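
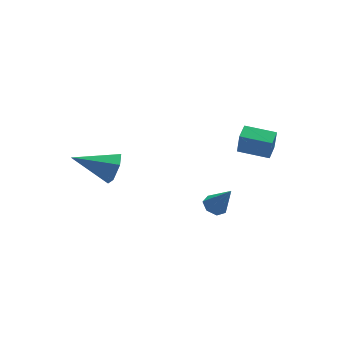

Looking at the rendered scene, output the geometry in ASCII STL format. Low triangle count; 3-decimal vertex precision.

solid 
facet normal 0.811 -0.454 -0.370
outer loop
vertex -1.973 2.152 1.574
vertex -2.391 1.983 0.866
vertex -1.958 2.699 0.937
endloop
endfacet
facet normal 0.275 0.726 0.630
outer loop
vertex -1.973 2.152 1.574
vertex -1.958 2.699 0.937
vertex -4.029 2.897 1.614
endloop
endfacet
facet normal 0.811 -0.454 -0.370
outer loop
vertex -1.958 2.699 0.937
vertex -2.391 1.983 0.866
vertex -2.376 2.53 0.229
endloop
endfacet
facet normal 0.014 0.971 -0.240
outer loop
vertex -1.958 2.699 0.937
vertex -2.376 2.53 0.229
vertex -4.029 2.897 1.614
endloop
endfacet
facet normal 0.811 -0.453 -0.370
outer loop
vertex -2.376 2.53 0.229
vertex -2.391 1.983 0.866
vertex -2.809 1.814 0.157
endloop
endfacet
facet normal -0.535 0.399 -0.745
outer loop
vertex -2.376 2.53 0.229
vertex -2.809 1.814 0.157
vertex -4.029 2.897 1.614
endloop
endfacet
facet normal 0.811 -0.453 -0.370
outer loop
vertex -2.809 1.814 0.157
vertex -2.391 1.983 0.866
vertex -2.824 1.266 0.794
endloop
endfacet
facet normal -0.825 -0.419 -0.380
outer loop
vertex -2.809 1.814 0.157
vertex -2.824 1.266 0.794
vertex -4.029 2.897 1.614
endloop
endfacet
facet normal 0.811 -0.452 -0.371
outer loop
vertex -2.824 1.266 0.794
vertex -2.391 1.983 0.866
vertex -2.405 1.435 1.503
endloop
endfacet
facet normal -0.564 -0.664 0.491
outer loop
vertex -2.824 1.266 0.794
vertex -2.405 1.435 1.503
vertex -4.029 2.897 1.614
endloop
endfacet
facet normal 0.811 -0.452 -0.371
outer loop
vertex -2.405 1.435 1.503
vertex -2.391 1.983 0.866
vertex -1.973 2.152 1.574
endloop
endfacet
facet normal -0.013 -0.091 0.996
outer loop
vertex -2.405 1.435 1.503
vertex -1.973 2.152 1.574
vertex -4.029 2.897 1.614
endloop
endfacet
facet normal -0.265 0.442 -0.857
outer loop
vertex 1.16 -1.528 -1.01
vertex 0.869 -1.105 -0.702
vertex 1.441 -1.109 -0.881
endloop
endfacet
facet normal 0.842 -0.522 -0.138
outer loop
vertex 1.16 -1.528 -1.01
vertex 1.441 -1.109 -0.881
vertex 1.271 -1.775 0.602
endloop
endfacet
facet normal -0.265 0.442 -0.857
outer loop
vertex 1.441 -1.109 -0.881
vertex 0.869 -1.105 -0.702
vertex 1.291 -0.687 -0.617
endloop
endfacet
facet normal 0.956 0.212 0.205
outer loop
vertex 1.441 -1.109 -0.881
vertex 1.291 -0.687 -0.617
vertex 1.271 -1.775 0.602
endloop
endfacet
facet normal -0.266 0.442 -0.857
outer loop
vertex 1.291 -0.687 -0.617
vertex 0.869 -1.105 -0.702
vertex 0.823 -0.579 -0.416
endloop
endfacet
facet normal 0.417 0.675 0.609
outer loop
vertex 1.291 -0.687 -0.617
vertex 0.823 -0.579 -0.416
vertex 1.271 -1.775 0.602
endloop
endfacet
facet normal -0.264 0.443 -0.857
outer loop
vertex 0.823 -0.579 -0.416
vertex 0.869 -1.105 -0.702
vertex 0.389 -0.867 -0.431
endloop
endfacet
facet normal -0.370 0.518 0.771
outer loop
vertex 0.823 -0.579 -0.416
vertex 0.389 -0.867 -0.431
vertex 1.271 -1.775 0.602
endloop
endfacet
facet normal -0.265 0.441 -0.857
outer loop
vertex 0.389 -0.867 -0.431
vertex 0.869 -1.105 -0.702
vertex 0.317 -1.334 -0.649
endloop
endfacet
facet normal -0.811 -0.140 0.569
outer loop
vertex 0.389 -0.867 -0.431
vertex 0.317 -1.334 -0.649
vertex 1.271 -1.775 0.602
endloop
endfacet
facet normal -0.266 0.442 -0.857
outer loop
vertex 0.317 -1.334 -0.649
vertex 0.869 -1.105 -0.702
vertex 0.66 -1.628 -0.907
endloop
endfacet
facet normal -0.574 -0.804 0.154
outer loop
vertex 0.317 -1.334 -0.649
vertex 0.66 -1.628 -0.907
vertex 1.271 -1.775 0.602
endloop
endfacet
facet normal -0.265 0.442 -0.857
outer loop
vertex 0.66 -1.628 -0.907
vertex 0.869 -1.105 -0.702
vertex 1.16 -1.528 -1.01
endloop
endfacet
facet normal 0.162 -0.974 -0.160
outer loop
vertex 0.66 -1.628 -0.907
vertex 1.16 -1.528 -1.01
vertex 1.271 -1.775 0.602
endloop
endfacet
facet normal -0.707 -0.702 -0.087
outer loop
vertex 2.567 -2.867 3.999
vertex 1.563 -1.873 4.146
vertex 2.555 -2.723 2.939
endloop
endfacet
facet normal 0.706 -0.700 -0.103
outer loop
vertex 3.157 -2.127 3.014
vertex 2.567 -2.867 3.999
vertex 2.555 -2.723 2.939
endloop
endfacet
facet normal -0.708 -0.701 -0.088
outer loop
vertex 2.555 -2.723 2.939
vertex 1.563 -1.873 4.146
vertex 1.552 -1.729 3.086
endloop
endfacet
facet normal -0.011 0.136 -0.991
outer loop
vertex 1.552 -1.729 3.086
vertex 3.157 -2.127 3.014
vertex 2.555 -2.723 2.939
endloop
endfacet
facet normal 0.011 -0.136 0.991
outer loop
vertex 2.567 -2.867 3.999
vertex 2.165 -1.277 4.221
vertex 1.563 -1.873 4.146
endloop
endfacet
facet normal 0.707 -0.700 -0.102
outer loop
vertex 3.168 -2.271 4.074
vertex 2.567 -2.867 3.999
vertex 3.157 -2.127 3.014
endloop
endfacet
facet normal 0.011 -0.136 0.991
outer loop
vertex 3.168 -2.271 4.074
vertex 2.165 -1.277 4.221
vertex 2.567 -2.867 3.999
endloop
endfacet
facet normal -0.706 0.700 0.102
outer loop
vertex 1.563 -1.873 4.146
vertex 2.165 -1.277 4.221
vertex 1.552 -1.729 3.086
endloop
endfacet
facet normal -0.011 0.136 -0.991
outer loop
vertex 2.153 -1.133 3.161
vertex 3.157 -2.127 3.014
vertex 1.552 -1.729 3.086
endloop
endfacet
facet normal -0.707 0.700 0.103
outer loop
vertex 1.552 -1.729 3.086
vertex 2.165 -1.277 4.221
vertex 2.153 -1.133 3.161
endloop
endfacet
facet normal 0.707 0.701 0.088
outer loop
vertex 2.153 -1.133 3.161
vertex 3.168 -2.271 4.074
vertex 3.157 -2.127 3.014
endloop
endfacet
facet normal 0.708 0.701 0.087
outer loop
vertex 2.165 -1.277 4.221
vertex 3.168 -2.271 4.074
vertex 2.153 -1.133 3.161
endloop
endfacet

endsolid


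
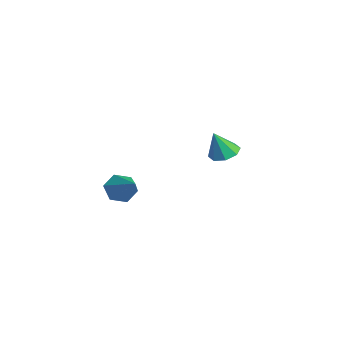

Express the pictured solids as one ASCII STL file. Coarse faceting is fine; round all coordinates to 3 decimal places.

solid 
facet normal -0.069 0.383 -0.921
outer loop
vertex -1.264 4.315 -3.412
vertex -2.027 3.892 -3.531
vertex -1.795 4.682 -3.22
endloop
endfacet
facet normal 0.578 0.497 0.647
outer loop
vertex -1.264 4.315 -3.412
vertex -1.795 4.682 -3.22
vertex -1.913 3.268 -2.029
endloop
endfacet
facet normal -0.069 0.383 -0.921
outer loop
vertex -1.795 4.682 -3.22
vertex -2.027 3.892 -3.531
vertex -2.462 4.586 -3.21
endloop
endfacet
facet normal -0.082 0.646 0.759
outer loop
vertex -1.795 4.682 -3.22
vertex -2.462 4.586 -3.21
vertex -1.913 3.268 -2.029
endloop
endfacet
facet normal -0.069 0.383 -0.921
outer loop
vertex -2.462 4.586 -3.21
vertex -2.027 3.892 -3.531
vertex -2.873 4.083 -3.388
endloop
endfacet
facet normal -0.675 0.316 0.666
outer loop
vertex -2.462 4.586 -3.21
vertex -2.873 4.083 -3.388
vertex -1.913 3.268 -2.029
endloop
endfacet
facet normal -0.070 0.382 -0.922
outer loop
vertex -2.873 4.083 -3.388
vertex -2.027 3.892 -3.531
vertex -2.789 3.468 -3.649
endloop
endfacet
facet normal -0.855 -0.297 0.425
outer loop
vertex -2.873 4.083 -3.388
vertex -2.789 3.468 -3.649
vertex -1.913 3.268 -2.029
endloop
endfacet
facet normal -0.071 0.383 -0.921
outer loop
vertex -2.789 3.468 -3.649
vertex -2.027 3.892 -3.531
vertex -2.258 3.102 -3.842
endloop
endfacet
facet normal -0.515 -0.839 0.175
outer loop
vertex -2.789 3.468 -3.649
vertex -2.258 3.102 -3.842
vertex -1.913 3.268 -2.029
endloop
endfacet
facet normal -0.069 0.383 -0.921
outer loop
vertex -2.258 3.102 -3.842
vertex -2.027 3.892 -3.531
vertex -1.591 3.198 -3.852
endloop
endfacet
facet normal 0.143 -0.988 0.063
outer loop
vertex -2.258 3.102 -3.842
vertex -1.591 3.198 -3.852
vertex -1.913 3.268 -2.029
endloop
endfacet
facet normal -0.069 0.383 -0.921
outer loop
vertex -1.591 3.198 -3.852
vertex -2.027 3.892 -3.531
vertex -1.18 3.7 -3.674
endloop
endfacet
facet normal 0.737 -0.658 0.155
outer loop
vertex -1.591 3.198 -3.852
vertex -1.18 3.7 -3.674
vertex -1.913 3.268 -2.029
endloop
endfacet
facet normal -0.069 0.383 -0.921
outer loop
vertex -1.18 3.7 -3.674
vertex -2.027 3.892 -3.531
vertex -1.264 4.315 -3.412
endloop
endfacet
facet normal 0.917 -0.044 0.397
outer loop
vertex -1.18 3.7 -3.674
vertex -1.264 4.315 -3.412
vertex -1.913 3.268 -2.029
endloop
endfacet
facet normal -0.822 -0.145 -0.551
outer loop
vertex 2.922 -2.494 -3.644
vertex 2.47 -2.696 -2.917
vertex 2.508 -1.862 -3.193
endloop
endfacet
facet normal 0.591 0.688 -0.421
outer loop
vertex 2.922 -2.494 -3.644
vertex 2.508 -1.862 -3.193
vertex 4.13 -2.404 -1.803
endloop
endfacet
facet normal -0.822 -0.145 -0.551
outer loop
vertex 2.508 -1.862 -3.193
vertex 2.47 -2.696 -2.917
vertex 2.056 -2.064 -2.466
endloop
endfacet
facet normal 0.060 0.952 0.301
outer loop
vertex 2.508 -1.862 -3.193
vertex 2.056 -2.064 -2.466
vertex 4.13 -2.404 -1.803
endloop
endfacet
facet normal -0.822 -0.145 -0.551
outer loop
vertex 2.056 -2.064 -2.466
vertex 2.47 -2.696 -2.917
vertex 2.018 -2.899 -2.189
endloop
endfacet
facet normal -0.242 0.315 0.918
outer loop
vertex 2.056 -2.064 -2.466
vertex 2.018 -2.899 -2.189
vertex 4.13 -2.404 -1.803
endloop
endfacet
facet normal -0.822 -0.145 -0.551
outer loop
vertex 2.018 -2.899 -2.189
vertex 2.47 -2.696 -2.917
vertex 2.432 -3.531 -2.64
endloop
endfacet
facet normal -0.011 -0.586 0.811
outer loop
vertex 2.018 -2.899 -2.189
vertex 2.432 -3.531 -2.64
vertex 4.13 -2.404 -1.803
endloop
endfacet
facet normal -0.822 -0.145 -0.551
outer loop
vertex 2.432 -3.531 -2.64
vertex 2.47 -2.696 -2.917
vertex 2.884 -3.329 -3.368
endloop
endfacet
facet normal 0.521 -0.849 0.088
outer loop
vertex 2.432 -3.531 -2.64
vertex 2.884 -3.329 -3.368
vertex 4.13 -2.404 -1.803
endloop
endfacet
facet normal -0.822 -0.145 -0.551
outer loop
vertex 2.884 -3.329 -3.368
vertex 2.47 -2.696 -2.917
vertex 2.922 -2.494 -3.644
endloop
endfacet
facet normal 0.822 -0.212 -0.529
outer loop
vertex 2.884 -3.329 -3.368
vertex 2.922 -2.494 -3.644
vertex 4.13 -2.404 -1.803
endloop
endfacet

endsolid


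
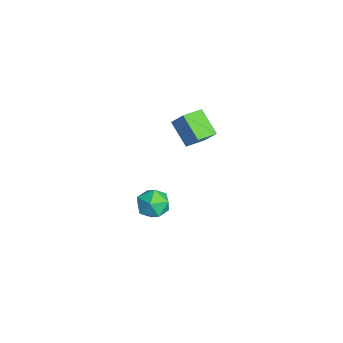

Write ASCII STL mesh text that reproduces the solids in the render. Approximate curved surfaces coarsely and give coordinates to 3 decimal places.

solid 
facet normal -0.448 -0.462 -0.765
outer loop
vertex 0.988 -1.208 2.967
vertex 0.343 -0.242 2.761
vertex 2.056 -0.694 2.031
endloop
endfacet
facet normal 0.547 -0.819 0.175
outer loop
vertex 2.517 -0.218 2.819
vertex 0.988 -1.208 2.967
vertex 2.056 -0.694 2.031
endloop
endfacet
facet normal -0.448 -0.463 -0.765
outer loop
vertex 2.056 -0.694 2.031
vertex 0.343 -0.242 2.761
vertex 1.41 0.271 1.825
endloop
endfacet
facet normal 0.707 0.341 -0.620
outer loop
vertex 1.41 0.271 1.825
vertex 2.517 -0.218 2.819
vertex 2.056 -0.694 2.031
endloop
endfacet
facet normal -0.707 -0.340 0.619
outer loop
vertex 0.988 -1.208 2.967
vertex 0.804 0.234 3.549
vertex 0.343 -0.242 2.761
endloop
endfacet
facet normal 0.547 -0.819 0.175
outer loop
vertex 1.45 -0.731 3.755
vertex 0.988 -1.208 2.967
vertex 2.517 -0.218 2.819
endloop
endfacet
facet normal -0.707 -0.341 0.620
outer loop
vertex 1.45 -0.731 3.755
vertex 0.804 0.234 3.549
vertex 0.988 -1.208 2.967
endloop
endfacet
facet normal -0.547 0.819 -0.175
outer loop
vertex 0.343 -0.242 2.761
vertex 0.804 0.234 3.549
vertex 1.41 0.271 1.825
endloop
endfacet
facet normal 0.707 0.340 -0.620
outer loop
vertex 1.872 0.748 2.613
vertex 2.517 -0.218 2.819
vertex 1.41 0.271 1.825
endloop
endfacet
facet normal -0.547 0.819 -0.175
outer loop
vertex 1.41 0.271 1.825
vertex 0.804 0.234 3.549
vertex 1.872 0.748 2.613
endloop
endfacet
facet normal 0.448 0.463 0.765
outer loop
vertex 1.872 0.748 2.613
vertex 1.45 -0.731 3.755
vertex 2.517 -0.218 2.819
endloop
endfacet
facet normal 0.448 0.463 0.765
outer loop
vertex 0.804 0.234 3.549
vertex 1.45 -0.731 3.755
vertex 1.872 0.748 2.613
endloop
endfacet
facet normal -0.708 0.310 0.635
outer loop
vertex 0.218 -1.331 -2.94
vertex -0.126 -2.201 -2.899
vertex 0.535 -1.93 -2.294
endloop
endfacet
facet normal -0.114 0.700 0.705
outer loop
vertex 0.218 -1.331 -2.94
vertex 0.535 -1.93 -2.294
vertex 1.134 -1.373 -2.75
endloop
endfacet
facet normal 0.031 0.997 0.072
outer loop
vertex 0.218 -1.331 -2.94
vertex 1.134 -1.373 -2.75
vertex 0.843 -1.3 -3.636
endloop
endfacet
facet normal -0.473 0.791 -0.389
outer loop
vertex 0.218 -1.331 -2.94
vertex 0.843 -1.3 -3.636
vertex 0.065 -1.811 -3.729
endloop
endfacet
facet normal -0.930 0.366 -0.042
outer loop
vertex 0.218 -1.331 -2.94
vertex 0.065 -1.811 -3.729
vertex -0.126 -2.201 -2.899
endloop
endfacet
facet normal 0.422 0.258 0.869
outer loop
vertex 1.134 -1.373 -2.75
vertex 0.535 -1.93 -2.294
vertex 1.355 -2.269 -2.591
endloop
endfacet
facet normal -0.538 -0.373 0.755
outer loop
vertex 0.535 -1.93 -2.294
vertex -0.126 -2.201 -2.899
vertex 0.577 -2.78 -2.684
endloop
endfacet
facet normal -0.898 -0.282 -0.339
outer loop
vertex -0.126 -2.201 -2.899
vertex 0.065 -1.811 -3.729
vertex 0.286 -2.707 -3.57
endloop
endfacet
facet normal -0.159 0.405 -0.900
outer loop
vertex 0.065 -1.811 -3.729
vertex 0.843 -1.3 -3.636
vertex 0.885 -2.15 -4.026
endloop
endfacet
facet normal 0.656 0.739 -0.155
outer loop
vertex 0.843 -1.3 -3.636
vertex 1.134 -1.373 -2.75
vertex 1.546 -1.879 -3.421
endloop
endfacet
facet normal 0.473 -0.791 0.389
outer loop
vertex 1.202 -2.749 -3.38
vertex 1.355 -2.269 -2.591
vertex 0.577 -2.78 -2.684
endloop
endfacet
facet normal -0.031 -0.997 -0.072
outer loop
vertex 1.202 -2.749 -3.38
vertex 0.577 -2.78 -2.684
vertex 0.286 -2.707 -3.57
endloop
endfacet
facet normal 0.114 -0.700 -0.705
outer loop
vertex 1.202 -2.749 -3.38
vertex 0.286 -2.707 -3.57
vertex 0.885 -2.15 -4.026
endloop
endfacet
facet normal 0.708 -0.310 -0.635
outer loop
vertex 1.202 -2.749 -3.38
vertex 0.885 -2.15 -4.026
vertex 1.546 -1.879 -3.421
endloop
endfacet
facet normal 0.930 -0.366 0.042
outer loop
vertex 1.202 -2.749 -3.38
vertex 1.546 -1.879 -3.421
vertex 1.355 -2.269 -2.591
endloop
endfacet
facet normal 0.159 -0.405 0.900
outer loop
vertex 0.577 -2.78 -2.684
vertex 1.355 -2.269 -2.591
vertex 0.535 -1.93 -2.294
endloop
endfacet
facet normal -0.656 -0.739 0.155
outer loop
vertex 0.286 -2.707 -3.57
vertex 0.577 -2.78 -2.684
vertex -0.126 -2.201 -2.899
endloop
endfacet
facet normal -0.422 -0.258 -0.869
outer loop
vertex 0.885 -2.15 -4.026
vertex 0.286 -2.707 -3.57
vertex 0.065 -1.811 -3.729
endloop
endfacet
facet normal 0.538 0.373 -0.755
outer loop
vertex 1.546 -1.879 -3.421
vertex 0.885 -2.15 -4.026
vertex 0.843 -1.3 -3.636
endloop
endfacet
facet normal 0.898 0.282 0.339
outer loop
vertex 1.355 -2.269 -2.591
vertex 1.546 -1.879 -3.421
vertex 1.134 -1.373 -2.75
endloop
endfacet

endsolid


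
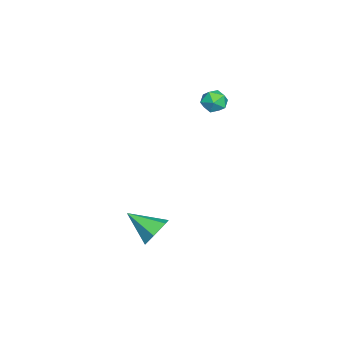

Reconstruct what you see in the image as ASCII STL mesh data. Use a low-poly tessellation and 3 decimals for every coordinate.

solid 
facet normal -0.216 0.203 0.955
outer loop
vertex -2.754 2.985 3.996
vertex -3.347 2.569 3.95
vertex -2.714 2.278 4.155
endloop
endfacet
facet normal 0.489 0.218 0.845
outer loop
vertex -2.754 2.985 3.996
vertex -2.714 2.278 4.155
vertex -2.187 2.593 3.769
endloop
endfacet
facet normal 0.623 0.704 0.341
outer loop
vertex -2.754 2.985 3.996
vertex -2.187 2.593 3.769
vertex -2.493 3.079 3.326
endloop
endfacet
facet normal 0.003 0.990 0.140
outer loop
vertex -2.754 2.985 3.996
vertex -2.493 3.079 3.326
vertex -3.21 3.065 3.438
endloop
endfacet
facet normal -0.517 0.680 0.520
outer loop
vertex -2.754 2.985 3.996
vertex -3.21 3.065 3.438
vertex -3.347 2.569 3.95
endloop
endfacet
facet normal 0.686 -0.422 0.593
outer loop
vertex -2.187 2.593 3.769
vertex -2.714 2.278 4.155
vertex -2.43 1.935 3.582
endloop
endfacet
facet normal -0.454 -0.445 0.772
outer loop
vertex -2.714 2.278 4.155
vertex -3.347 2.569 3.95
vertex -3.147 1.921 3.694
endloop
endfacet
facet normal -0.942 0.329 0.067
outer loop
vertex -3.347 2.569 3.95
vertex -3.21 3.065 3.438
vertex -3.453 2.407 3.251
endloop
endfacet
facet normal -0.102 0.831 -0.548
outer loop
vertex -3.21 3.065 3.438
vertex -2.493 3.079 3.326
vertex -2.926 2.722 2.865
endloop
endfacet
facet normal 0.904 0.367 -0.222
outer loop
vertex -2.493 3.079 3.326
vertex -2.187 2.593 3.769
vertex -2.293 2.431 3.07
endloop
endfacet
facet normal -0.003 -0.990 -0.140
outer loop
vertex -2.886 2.015 3.024
vertex -2.43 1.935 3.582
vertex -3.147 1.921 3.694
endloop
endfacet
facet normal -0.623 -0.704 -0.341
outer loop
vertex -2.886 2.015 3.024
vertex -3.147 1.921 3.694
vertex -3.453 2.407 3.251
endloop
endfacet
facet normal -0.489 -0.218 -0.845
outer loop
vertex -2.886 2.015 3.024
vertex -3.453 2.407 3.251
vertex -2.926 2.722 2.865
endloop
endfacet
facet normal 0.216 -0.203 -0.955
outer loop
vertex -2.886 2.015 3.024
vertex -2.926 2.722 2.865
vertex -2.293 2.431 3.07
endloop
endfacet
facet normal 0.517 -0.680 -0.520
outer loop
vertex -2.886 2.015 3.024
vertex -2.293 2.431 3.07
vertex -2.43 1.935 3.582
endloop
endfacet
facet normal 0.102 -0.831 0.548
outer loop
vertex -3.147 1.921 3.694
vertex -2.43 1.935 3.582
vertex -2.714 2.278 4.155
endloop
endfacet
facet normal -0.904 -0.367 0.222
outer loop
vertex -3.453 2.407 3.251
vertex -3.147 1.921 3.694
vertex -3.347 2.569 3.95
endloop
endfacet
facet normal -0.686 0.422 -0.593
outer loop
vertex -2.926 2.722 2.865
vertex -3.453 2.407 3.251
vertex -3.21 3.065 3.438
endloop
endfacet
facet normal 0.454 0.445 -0.772
outer loop
vertex -2.293 2.431 3.07
vertex -2.926 2.722 2.865
vertex -2.493 3.079 3.326
endloop
endfacet
facet normal 0.942 -0.329 -0.067
outer loop
vertex -2.43 1.935 3.582
vertex -2.293 2.431 3.07
vertex -2.187 2.593 3.769
endloop
endfacet
facet normal 0.175 0.840 -0.514
outer loop
vertex 2.44 0.838 -2.328
vertex 1.63 0.798 -2.669
vertex 1.769 1.23 -1.915
endloop
endfacet
facet normal 0.498 -0.060 0.865
outer loop
vertex 2.44 0.838 -2.328
vertex 1.769 1.23 -1.915
vertex 1.33 -0.638 -1.791
endloop
endfacet
facet normal 0.175 0.840 -0.514
outer loop
vertex 1.769 1.23 -1.915
vertex 1.63 0.798 -2.669
vertex 0.959 1.19 -2.256
endloop
endfacet
facet normal -0.390 0.152 0.908
outer loop
vertex 1.769 1.23 -1.915
vertex 0.959 1.19 -2.256
vertex 1.33 -0.638 -1.791
endloop
endfacet
facet normal 0.175 0.840 -0.513
outer loop
vertex 0.959 1.19 -2.256
vertex 1.63 0.798 -2.669
vertex 0.819 0.759 -3.01
endloop
endfacet
facet normal -0.959 -0.130 0.253
outer loop
vertex 0.959 1.19 -2.256
vertex 0.819 0.759 -3.01
vertex 1.33 -0.638 -1.791
endloop
endfacet
facet normal 0.176 0.840 -0.514
outer loop
vertex 0.819 0.759 -3.01
vertex 1.63 0.798 -2.669
vertex 1.49 0.366 -3.423
endloop
endfacet
facet normal -0.641 -0.624 -0.447
outer loop
vertex 0.819 0.759 -3.01
vertex 1.49 0.366 -3.423
vertex 1.33 -0.638 -1.791
endloop
endfacet
facet normal 0.175 0.840 -0.514
outer loop
vertex 1.49 0.366 -3.423
vertex 1.63 0.798 -2.669
vertex 2.301 0.406 -3.082
endloop
endfacet
facet normal 0.247 -0.836 -0.490
outer loop
vertex 1.49 0.366 -3.423
vertex 2.301 0.406 -3.082
vertex 1.33 -0.638 -1.791
endloop
endfacet
facet normal 0.175 0.840 -0.514
outer loop
vertex 2.301 0.406 -3.082
vertex 1.63 0.798 -2.669
vertex 2.44 0.838 -2.328
endloop
endfacet
facet normal 0.816 -0.553 0.167
outer loop
vertex 2.301 0.406 -3.082
vertex 2.44 0.838 -2.328
vertex 1.33 -0.638 -1.791
endloop
endfacet

endsolid


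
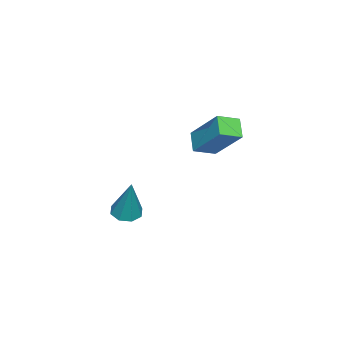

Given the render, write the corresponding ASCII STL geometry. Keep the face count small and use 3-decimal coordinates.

solid 
facet normal -0.284 -0.229 -0.931
outer loop
vertex -2.208 -3.244 -4.639
vertex -2.635 -3.633 -4.413
vertex -2.626 -3.031 -4.564
endloop
endfacet
facet normal 0.446 0.894 -0.052
outer loop
vertex -2.208 -3.244 -4.639
vertex -2.626 -3.031 -4.564
vertex -2.085 -3.187 -2.607
endloop
endfacet
facet normal -0.283 -0.229 -0.931
outer loop
vertex -2.626 -3.031 -4.564
vertex -2.635 -3.633 -4.413
vertex -3.049 -3.171 -4.401
endloop
endfacet
facet normal -0.259 0.955 0.148
outer loop
vertex -2.626 -3.031 -4.564
vertex -3.049 -3.171 -4.401
vertex -2.085 -3.187 -2.607
endloop
endfacet
facet normal -0.283 -0.229 -0.931
outer loop
vertex -3.049 -3.171 -4.401
vertex -2.635 -3.633 -4.413
vertex -3.23 -3.581 -4.245
endloop
endfacet
facet normal -0.764 0.495 0.415
outer loop
vertex -3.049 -3.171 -4.401
vertex -3.23 -3.581 -4.245
vertex -2.085 -3.187 -2.607
endloop
endfacet
facet normal -0.283 -0.231 -0.931
outer loop
vertex -3.23 -3.581 -4.245
vertex -2.635 -3.633 -4.413
vertex -3.062 -4.021 -4.187
endloop
endfacet
facet normal -0.775 -0.217 0.594
outer loop
vertex -3.23 -3.581 -4.245
vertex -3.062 -4.021 -4.187
vertex -2.085 -3.187 -2.607
endloop
endfacet
facet normal -0.284 -0.229 -0.931
outer loop
vertex -3.062 -4.021 -4.187
vertex -2.635 -3.633 -4.413
vertex -2.645 -4.234 -4.262
endloop
endfacet
facet normal -0.286 -0.763 0.580
outer loop
vertex -3.062 -4.021 -4.187
vertex -2.645 -4.234 -4.262
vertex -2.085 -3.187 -2.607
endloop
endfacet
facet normal -0.283 -0.229 -0.931
outer loop
vertex -2.645 -4.234 -4.262
vertex -2.635 -3.633 -4.413
vertex -2.222 -4.094 -4.425
endloop
endfacet
facet normal 0.419 -0.825 0.380
outer loop
vertex -2.645 -4.234 -4.262
vertex -2.222 -4.094 -4.425
vertex -2.085 -3.187 -2.607
endloop
endfacet
facet normal -0.283 -0.230 -0.931
outer loop
vertex -2.222 -4.094 -4.425
vertex -2.635 -3.633 -4.413
vertex -2.041 -3.685 -4.581
endloop
endfacet
facet normal 0.924 -0.366 0.113
outer loop
vertex -2.222 -4.094 -4.425
vertex -2.041 -3.685 -4.581
vertex -2.085 -3.187 -2.607
endloop
endfacet
facet normal -0.283 -0.230 -0.931
outer loop
vertex -2.041 -3.685 -4.581
vertex -2.635 -3.633 -4.413
vertex -2.208 -3.244 -4.639
endloop
endfacet
facet normal 0.936 0.346 -0.066
outer loop
vertex -2.041 -3.685 -4.581
vertex -2.208 -3.244 -4.639
vertex -2.085 -3.187 -2.607
endloop
endfacet
facet normal -0.699 -0.362 0.616
outer loop
vertex -2.265 0.008 1.39
vertex -2.871 0.64 1.074
vertex -2.819 -1.186 0.06
endloop
endfacet
facet normal 0.650 -0.680 0.339
outer loop
vertex -2.189 -0.86 -0.494
vertex -2.265 0.008 1.39
vertex -2.819 -1.186 0.06
endloop
endfacet
facet normal -0.699 -0.362 0.616
outer loop
vertex -2.819 -1.186 0.06
vertex -2.871 0.64 1.074
vertex -3.424 -0.554 -0.255
endloop
endfacet
facet normal -0.296 -0.638 -0.711
outer loop
vertex -3.424 -0.554 -0.255
vertex -2.189 -0.86 -0.494
vertex -2.819 -1.186 0.06
endloop
endfacet
facet normal 0.295 0.638 0.711
outer loop
vertex -2.265 0.008 1.39
vertex -2.241 0.966 0.52
vertex -2.871 0.64 1.074
endloop
endfacet
facet normal 0.651 -0.679 0.339
outer loop
vertex -1.636 0.334 0.835
vertex -2.265 0.008 1.39
vertex -2.189 -0.86 -0.494
endloop
endfacet
facet normal 0.296 0.638 0.711
outer loop
vertex -1.636 0.334 0.835
vertex -2.241 0.966 0.52
vertex -2.265 0.008 1.39
endloop
endfacet
facet normal -0.650 0.679 -0.340
outer loop
vertex -2.871 0.64 1.074
vertex -2.241 0.966 0.52
vertex -3.424 -0.554 -0.255
endloop
endfacet
facet normal -0.296 -0.639 -0.710
outer loop
vertex -2.795 -0.228 -0.81
vertex -2.189 -0.86 -0.494
vertex -3.424 -0.554 -0.255
endloop
endfacet
facet normal -0.651 0.679 -0.339
outer loop
vertex -3.424 -0.554 -0.255
vertex -2.241 0.966 0.52
vertex -2.795 -0.228 -0.81
endloop
endfacet
facet normal 0.699 0.362 -0.616
outer loop
vertex -2.795 -0.228 -0.81
vertex -1.636 0.334 0.835
vertex -2.189 -0.86 -0.494
endloop
endfacet
facet normal 0.699 0.362 -0.616
outer loop
vertex -2.241 0.966 0.52
vertex -1.636 0.334 0.835
vertex -2.795 -0.228 -0.81
endloop
endfacet

endsolid


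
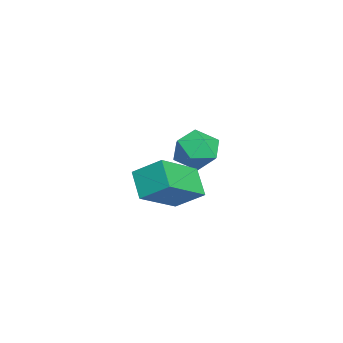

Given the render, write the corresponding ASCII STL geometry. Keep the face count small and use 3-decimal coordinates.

solid 
facet normal -0.711 -0.280 0.645
outer loop
vertex 0.867 -4.67 2.74
vertex 1.148 -3.571 3.527
vertex -0.574 -3.521 1.651
endloop
endfacet
facet normal -0.204 -0.796 -0.570
outer loop
vertex 0.372 -3.149 0.793
vertex 0.867 -4.67 2.74
vertex -0.574 -3.521 1.651
endloop
endfacet
facet normal -0.711 -0.280 0.645
outer loop
vertex -0.574 -3.521 1.651
vertex 1.148 -3.571 3.527
vertex -0.292 -2.423 2.438
endloop
endfacet
facet normal -0.673 0.537 -0.509
outer loop
vertex -0.292 -2.423 2.438
vertex 0.372 -3.149 0.793
vertex -0.574 -3.521 1.651
endloop
endfacet
facet normal 0.673 -0.537 0.509
outer loop
vertex 0.867 -4.67 2.74
vertex 2.094 -3.199 2.669
vertex 1.148 -3.571 3.527
endloop
endfacet
facet normal -0.203 -0.796 -0.570
outer loop
vertex 1.812 -4.297 1.882
vertex 0.867 -4.67 2.74
vertex 0.372 -3.149 0.793
endloop
endfacet
facet normal 0.673 -0.537 0.508
outer loop
vertex 1.812 -4.297 1.882
vertex 2.094 -3.199 2.669
vertex 0.867 -4.67 2.74
endloop
endfacet
facet normal 0.204 0.796 0.570
outer loop
vertex 1.148 -3.571 3.527
vertex 2.094 -3.199 2.669
vertex -0.292 -2.423 2.438
endloop
endfacet
facet normal -0.673 0.536 -0.509
outer loop
vertex 0.653 -2.05 1.58
vertex 0.372 -3.149 0.793
vertex -0.292 -2.423 2.438
endloop
endfacet
facet normal 0.204 0.796 0.570
outer loop
vertex -0.292 -2.423 2.438
vertex 2.094 -3.199 2.669
vertex 0.653 -2.05 1.58
endloop
endfacet
facet normal 0.711 0.280 -0.645
outer loop
vertex 0.653 -2.05 1.58
vertex 1.812 -4.297 1.882
vertex 0.372 -3.149 0.793
endloop
endfacet
facet normal 0.711 0.280 -0.645
outer loop
vertex 2.094 -3.199 2.669
vertex 1.812 -4.297 1.882
vertex 0.653 -2.05 1.58
endloop
endfacet
facet normal 0.151 -0.188 0.970
outer loop
vertex -2.613 -2.334 2.878
vertex -3.569 -2.741 2.948
vertex -2.761 -3.35 2.704
endloop
endfacet
facet normal 0.765 -0.215 0.607
outer loop
vertex -2.613 -2.334 2.878
vertex -2.761 -3.35 2.704
vertex -2.121 -2.804 2.091
endloop
endfacet
facet normal 0.862 0.417 0.290
outer loop
vertex -2.613 -2.334 2.878
vertex -2.121 -2.804 2.091
vertex -2.533 -1.858 1.956
endloop
endfacet
facet normal 0.307 0.835 0.457
outer loop
vertex -2.613 -2.334 2.878
vertex -2.533 -1.858 1.956
vertex -3.429 -1.819 2.486
endloop
endfacet
facet normal -0.132 0.460 0.878
outer loop
vertex -2.613 -2.334 2.878
vertex -3.429 -1.819 2.486
vertex -3.569 -2.741 2.948
endloop
endfacet
facet normal 0.698 -0.709 0.097
outer loop
vertex -2.121 -2.804 2.091
vertex -2.761 -3.35 2.704
vertex -2.771 -3.501 1.674
endloop
endfacet
facet normal -0.295 -0.666 0.685
outer loop
vertex -2.761 -3.35 2.704
vertex -3.569 -2.741 2.948
vertex -3.667 -3.462 2.204
endloop
endfacet
facet normal -0.753 0.382 0.535
outer loop
vertex -3.569 -2.741 2.948
vertex -3.429 -1.819 2.486
vertex -4.079 -2.516 2.069
endloop
endfacet
facet normal -0.042 0.989 -0.145
outer loop
vertex -3.429 -1.819 2.486
vertex -2.533 -1.858 1.956
vertex -3.439 -1.97 1.456
endloop
endfacet
facet normal 0.854 0.313 -0.416
outer loop
vertex -2.533 -1.858 1.956
vertex -2.121 -2.804 2.091
vertex -2.631 -2.579 1.212
endloop
endfacet
facet normal -0.307 -0.835 -0.457
outer loop
vertex -3.587 -2.986 1.282
vertex -2.771 -3.501 1.674
vertex -3.667 -3.462 2.204
endloop
endfacet
facet normal -0.862 -0.417 -0.290
outer loop
vertex -3.587 -2.986 1.282
vertex -3.667 -3.462 2.204
vertex -4.079 -2.516 2.069
endloop
endfacet
facet normal -0.765 0.215 -0.607
outer loop
vertex -3.587 -2.986 1.282
vertex -4.079 -2.516 2.069
vertex -3.439 -1.97 1.456
endloop
endfacet
facet normal -0.151 0.188 -0.970
outer loop
vertex -3.587 -2.986 1.282
vertex -3.439 -1.97 1.456
vertex -2.631 -2.579 1.212
endloop
endfacet
facet normal 0.132 -0.460 -0.878
outer loop
vertex -3.587 -2.986 1.282
vertex -2.631 -2.579 1.212
vertex -2.771 -3.501 1.674
endloop
endfacet
facet normal 0.042 -0.989 0.145
outer loop
vertex -3.667 -3.462 2.204
vertex -2.771 -3.501 1.674
vertex -2.761 -3.35 2.704
endloop
endfacet
facet normal -0.854 -0.313 0.416
outer loop
vertex -4.079 -2.516 2.069
vertex -3.667 -3.462 2.204
vertex -3.569 -2.741 2.948
endloop
endfacet
facet normal -0.698 0.709 -0.097
outer loop
vertex -3.439 -1.97 1.456
vertex -4.079 -2.516 2.069
vertex -3.429 -1.819 2.486
endloop
endfacet
facet normal 0.295 0.666 -0.685
outer loop
vertex -2.631 -2.579 1.212
vertex -3.439 -1.97 1.456
vertex -2.533 -1.858 1.956
endloop
endfacet
facet normal 0.753 -0.382 -0.535
outer loop
vertex -2.771 -3.501 1.674
vertex -2.631 -2.579 1.212
vertex -2.121 -2.804 2.091
endloop
endfacet

endsolid


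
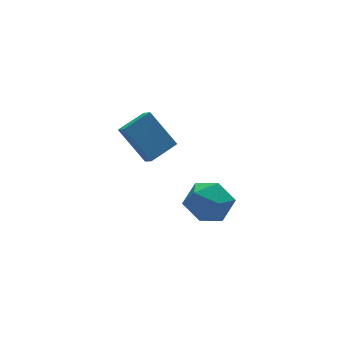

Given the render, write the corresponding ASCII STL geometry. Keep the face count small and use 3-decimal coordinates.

solid 
facet normal -0.973 -0.023 0.231
outer loop
vertex -2.608 -1.111 2.222
vertex -2.57 -2.319 2.261
vertex -2.348 -1.674 3.26
endloop
endfacet
facet normal -0.667 0.572 0.477
outer loop
vertex -2.608 -1.111 2.222
vertex -2.348 -1.674 3.26
vertex -1.731 -0.686 2.937
endloop
endfacet
facet normal -0.383 0.920 -0.077
outer loop
vertex -2.608 -1.111 2.222
vertex -1.731 -0.686 2.937
vertex -1.571 -0.72 1.739
endloop
endfacet
facet normal -0.514 0.540 -0.666
outer loop
vertex -2.608 -1.111 2.222
vertex -1.571 -0.72 1.739
vertex -2.09 -1.729 1.321
endloop
endfacet
facet normal -0.879 -0.043 -0.476
outer loop
vertex -2.608 -1.111 2.222
vertex -2.09 -1.729 1.321
vertex -2.57 -2.319 2.261
endloop
endfacet
facet normal -0.135 0.383 0.914
outer loop
vertex -1.731 -0.686 2.937
vertex -2.348 -1.674 3.26
vertex -1.15 -1.631 3.419
endloop
endfacet
facet normal -0.630 -0.581 0.515
outer loop
vertex -2.348 -1.674 3.26
vertex -2.57 -2.319 2.261
vertex -1.669 -2.64 3.001
endloop
endfacet
facet normal -0.477 -0.614 -0.629
outer loop
vertex -2.57 -2.319 2.261
vertex -2.09 -1.729 1.321
vertex -1.509 -2.674 1.803
endloop
endfacet
facet normal 0.113 0.330 -0.937
outer loop
vertex -2.09 -1.729 1.321
vertex -1.571 -0.72 1.739
vertex -0.892 -1.686 1.48
endloop
endfacet
facet normal 0.324 0.946 0.016
outer loop
vertex -1.571 -0.72 1.739
vertex -1.731 -0.686 2.937
vertex -0.67 -1.041 2.479
endloop
endfacet
facet normal 0.514 -0.540 0.666
outer loop
vertex -0.632 -2.249 2.518
vertex -1.15 -1.631 3.419
vertex -1.669 -2.64 3.001
endloop
endfacet
facet normal 0.383 -0.920 0.077
outer loop
vertex -0.632 -2.249 2.518
vertex -1.669 -2.64 3.001
vertex -1.509 -2.674 1.803
endloop
endfacet
facet normal 0.667 -0.572 -0.477
outer loop
vertex -0.632 -2.249 2.518
vertex -1.509 -2.674 1.803
vertex -0.892 -1.686 1.48
endloop
endfacet
facet normal 0.973 0.023 -0.231
outer loop
vertex -0.632 -2.249 2.518
vertex -0.892 -1.686 1.48
vertex -0.67 -1.041 2.479
endloop
endfacet
facet normal 0.879 0.043 0.476
outer loop
vertex -0.632 -2.249 2.518
vertex -0.67 -1.041 2.479
vertex -1.15 -1.631 3.419
endloop
endfacet
facet normal -0.113 -0.330 0.937
outer loop
vertex -1.669 -2.64 3.001
vertex -1.15 -1.631 3.419
vertex -2.348 -1.674 3.26
endloop
endfacet
facet normal -0.324 -0.946 -0.016
outer loop
vertex -1.509 -2.674 1.803
vertex -1.669 -2.64 3.001
vertex -2.57 -2.319 2.261
endloop
endfacet
facet normal 0.135 -0.383 -0.914
outer loop
vertex -0.892 -1.686 1.48
vertex -1.509 -2.674 1.803
vertex -2.09 -1.729 1.321
endloop
endfacet
facet normal 0.630 0.581 -0.515
outer loop
vertex -0.67 -1.041 2.479
vertex -0.892 -1.686 1.48
vertex -1.571 -0.72 1.739
endloop
endfacet
facet normal 0.477 0.614 0.629
outer loop
vertex -1.15 -1.631 3.419
vertex -0.67 -1.041 2.479
vertex -1.731 -0.686 2.937
endloop
endfacet
facet normal -0.942 -0.204 -0.266
outer loop
vertex -2.227 2.474 2.297
vertex -2.944 3.697 3.9
vertex -2.227 3.109 1.811
endloop
endfacet
facet normal 0.335 -0.573 -0.748
outer loop
vertex -0.776 3.423 2.22
vertex -2.227 2.474 2.297
vertex -2.227 3.109 1.811
endloop
endfacet
facet normal -0.942 -0.203 -0.266
outer loop
vertex -2.227 3.109 1.811
vertex -2.944 3.697 3.9
vertex -2.944 4.333 3.414
endloop
endfacet
facet normal -0.001 0.795 -0.607
outer loop
vertex -2.944 4.333 3.414
vertex -0.776 3.423 2.22
vertex -2.227 3.109 1.811
endloop
endfacet
facet normal 0.001 -0.795 0.607
outer loop
vertex -2.227 2.474 2.297
vertex -1.493 4.011 4.309
vertex -2.944 3.697 3.9
endloop
endfacet
facet normal 0.334 -0.572 -0.749
outer loop
vertex -0.776 2.787 2.706
vertex -2.227 2.474 2.297
vertex -0.776 3.423 2.22
endloop
endfacet
facet normal 0.000 -0.795 0.607
outer loop
vertex -0.776 2.787 2.706
vertex -1.493 4.011 4.309
vertex -2.227 2.474 2.297
endloop
endfacet
facet normal -0.335 0.572 0.749
outer loop
vertex -2.944 3.697 3.9
vertex -1.493 4.011 4.309
vertex -2.944 4.333 3.414
endloop
endfacet
facet normal -0.000 0.795 -0.607
outer loop
vertex -1.493 4.646 3.823
vertex -0.776 3.423 2.22
vertex -2.944 4.333 3.414
endloop
endfacet
facet normal -0.334 0.573 0.748
outer loop
vertex -2.944 4.333 3.414
vertex -1.493 4.011 4.309
vertex -1.493 4.646 3.823
endloop
endfacet
facet normal 0.942 0.203 0.266
outer loop
vertex -1.493 4.646 3.823
vertex -0.776 2.787 2.706
vertex -0.776 3.423 2.22
endloop
endfacet
facet normal 0.942 0.204 0.266
outer loop
vertex -1.493 4.011 4.309
vertex -0.776 2.787 2.706
vertex -1.493 4.646 3.823
endloop
endfacet

endsolid


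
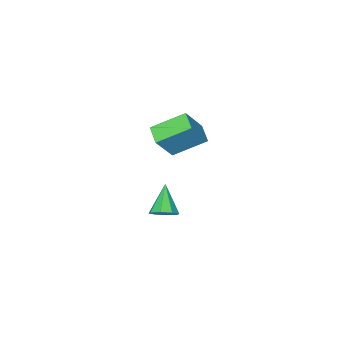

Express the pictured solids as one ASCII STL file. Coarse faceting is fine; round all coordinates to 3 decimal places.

solid 
facet normal 0.543 0.528 -0.653
outer loop
vertex -1.137 -0.763 -3.617
vertex -1.65 -1.025 -4.256
vertex -1.647 -0.358 -3.714
endloop
endfacet
facet normal 0.095 0.343 0.935
outer loop
vertex -1.137 -0.763 -3.617
vertex -1.647 -0.358 -3.714
vertex -2.71 -2.055 -2.984
endloop
endfacet
facet normal 0.543 0.528 -0.653
outer loop
vertex -1.647 -0.358 -3.714
vertex -1.65 -1.025 -4.256
vertex -2.158 -0.344 -4.128
endloop
endfacet
facet normal -0.500 0.587 0.637
outer loop
vertex -1.647 -0.358 -3.714
vertex -2.158 -0.344 -4.128
vertex -2.71 -2.055 -2.984
endloop
endfacet
facet normal 0.544 0.528 -0.652
outer loop
vertex -2.158 -0.344 -4.128
vertex -1.65 -1.025 -4.256
vertex -2.371 -0.729 -4.618
endloop
endfacet
facet normal -0.922 0.371 0.110
outer loop
vertex -2.158 -0.344 -4.128
vertex -2.371 -0.729 -4.618
vertex -2.71 -2.055 -2.984
endloop
endfacet
facet normal 0.544 0.528 -0.652
outer loop
vertex -2.371 -0.729 -4.618
vertex -1.65 -1.025 -4.256
vertex -2.162 -1.287 -4.895
endloop
endfacet
facet normal -0.924 -0.179 -0.337
outer loop
vertex -2.371 -0.729 -4.618
vertex -2.162 -1.287 -4.895
vertex -2.71 -2.055 -2.984
endloop
endfacet
facet normal 0.544 0.528 -0.652
outer loop
vertex -2.162 -1.287 -4.895
vertex -1.65 -1.025 -4.256
vertex -1.652 -1.693 -4.798
endloop
endfacet
facet normal -0.505 -0.741 -0.443
outer loop
vertex -2.162 -1.287 -4.895
vertex -1.652 -1.693 -4.798
vertex -2.71 -2.055 -2.984
endloop
endfacet
facet normal 0.543 0.528 -0.653
outer loop
vertex -1.652 -1.693 -4.798
vertex -1.65 -1.025 -4.256
vertex -1.141 -1.707 -4.384
endloop
endfacet
facet normal 0.090 -0.985 -0.144
outer loop
vertex -1.652 -1.693 -4.798
vertex -1.141 -1.707 -4.384
vertex -2.71 -2.055 -2.984
endloop
endfacet
facet normal 0.544 0.528 -0.652
outer loop
vertex -1.141 -1.707 -4.384
vertex -1.65 -1.025 -4.256
vertex -0.928 -1.322 -3.894
endloop
endfacet
facet normal 0.512 -0.769 0.382
outer loop
vertex -1.141 -1.707 -4.384
vertex -0.928 -1.322 -3.894
vertex -2.71 -2.055 -2.984
endloop
endfacet
facet normal 0.544 0.527 -0.653
outer loop
vertex -0.928 -1.322 -3.894
vertex -1.65 -1.025 -4.256
vertex -1.137 -0.763 -3.617
endloop
endfacet
facet normal 0.514 -0.219 0.830
outer loop
vertex -0.928 -1.322 -3.894
vertex -1.137 -0.763 -3.617
vertex -2.71 -2.055 -2.984
endloop
endfacet
facet normal -0.560 -0.004 -0.828
outer loop
vertex -2.407 -1.596 1.321
vertex -3.932 -0.461 2.347
vertex -1.904 -0.609 0.976
endloop
endfacet
facet normal 0.706 -0.526 -0.475
outer loop
vertex -0.688 -0.599 2.773
vertex -2.407 -1.596 1.321
vertex -1.904 -0.609 0.976
endloop
endfacet
facet normal -0.560 -0.004 -0.828
outer loop
vertex -1.904 -0.609 0.976
vertex -3.932 -0.461 2.347
vertex -3.429 0.526 2.002
endloop
endfacet
facet normal 0.433 0.851 -0.298
outer loop
vertex -3.429 0.526 2.002
vertex -0.688 -0.599 2.773
vertex -1.904 -0.609 0.976
endloop
endfacet
facet normal -0.433 -0.851 0.298
outer loop
vertex -2.407 -1.596 1.321
vertex -2.716 -0.451 4.144
vertex -3.932 -0.461 2.347
endloop
endfacet
facet normal 0.706 -0.526 -0.475
outer loop
vertex -1.191 -1.586 3.118
vertex -2.407 -1.596 1.321
vertex -0.688 -0.599 2.773
endloop
endfacet
facet normal -0.433 -0.851 0.298
outer loop
vertex -1.191 -1.586 3.118
vertex -2.716 -0.451 4.144
vertex -2.407 -1.596 1.321
endloop
endfacet
facet normal -0.706 0.526 0.475
outer loop
vertex -3.932 -0.461 2.347
vertex -2.716 -0.451 4.144
vertex -3.429 0.526 2.002
endloop
endfacet
facet normal 0.433 0.851 -0.298
outer loop
vertex -2.213 0.536 3.799
vertex -0.688 -0.599 2.773
vertex -3.429 0.526 2.002
endloop
endfacet
facet normal -0.706 0.526 0.475
outer loop
vertex -3.429 0.526 2.002
vertex -2.716 -0.451 4.144
vertex -2.213 0.536 3.799
endloop
endfacet
facet normal 0.560 0.004 0.828
outer loop
vertex -2.213 0.536 3.799
vertex -1.191 -1.586 3.118
vertex -0.688 -0.599 2.773
endloop
endfacet
facet normal 0.560 0.004 0.828
outer loop
vertex -2.716 -0.451 4.144
vertex -1.191 -1.586 3.118
vertex -2.213 0.536 3.799
endloop
endfacet

endsolid


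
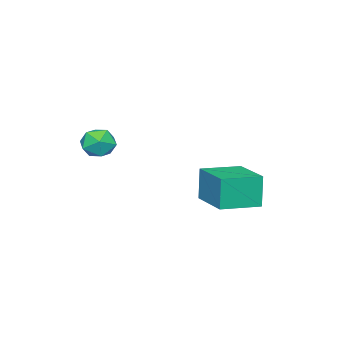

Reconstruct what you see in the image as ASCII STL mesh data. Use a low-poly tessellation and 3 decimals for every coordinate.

solid 
facet normal -0.740 0.013 0.673
outer loop
vertex -0.135 -3.501 3.676
vertex 0.125 -4.034 3.972
vertex 0.309 -3.426 4.163
endloop
endfacet
facet normal -0.596 0.673 0.439
outer loop
vertex -0.135 -3.501 3.676
vertex 0.309 -3.426 4.163
vertex 0.342 -3.044 3.623
endloop
endfacet
facet normal -0.682 0.681 -0.267
outer loop
vertex -0.135 -3.501 3.676
vertex 0.342 -3.044 3.623
vertex 0.178 -3.414 3.099
endloop
endfacet
facet normal -0.880 0.026 -0.474
outer loop
vertex -0.135 -3.501 3.676
vertex 0.178 -3.414 3.099
vertex 0.044 -4.026 3.315
endloop
endfacet
facet normal -0.916 -0.387 0.108
outer loop
vertex -0.135 -3.501 3.676
vertex 0.044 -4.026 3.315
vertex 0.125 -4.034 3.972
endloop
endfacet
facet normal 0.092 0.810 0.579
outer loop
vertex 0.342 -3.044 3.623
vertex 0.309 -3.426 4.163
vertex 0.896 -3.294 3.885
endloop
endfacet
facet normal -0.142 -0.257 0.956
outer loop
vertex 0.309 -3.426 4.163
vertex 0.125 -4.034 3.972
vertex 0.762 -3.906 4.101
endloop
endfacet
facet normal -0.427 -0.903 0.042
outer loop
vertex 0.125 -4.034 3.972
vertex 0.044 -4.026 3.315
vertex 0.598 -4.276 3.577
endloop
endfacet
facet normal -0.372 -0.235 -0.898
outer loop
vertex 0.044 -4.026 3.315
vertex 0.178 -3.414 3.099
vertex 0.631 -3.894 3.037
endloop
endfacet
facet normal -0.051 0.823 -0.565
outer loop
vertex 0.178 -3.414 3.099
vertex 0.342 -3.044 3.623
vertex 0.815 -3.286 3.228
endloop
endfacet
facet normal 0.880 -0.026 0.474
outer loop
vertex 1.075 -3.819 3.524
vertex 0.896 -3.294 3.885
vertex 0.762 -3.906 4.101
endloop
endfacet
facet normal 0.682 -0.681 0.267
outer loop
vertex 1.075 -3.819 3.524
vertex 0.762 -3.906 4.101
vertex 0.598 -4.276 3.577
endloop
endfacet
facet normal 0.596 -0.673 -0.439
outer loop
vertex 1.075 -3.819 3.524
vertex 0.598 -4.276 3.577
vertex 0.631 -3.894 3.037
endloop
endfacet
facet normal 0.740 -0.013 -0.673
outer loop
vertex 1.075 -3.819 3.524
vertex 0.631 -3.894 3.037
vertex 0.815 -3.286 3.228
endloop
endfacet
facet normal 0.916 0.387 -0.108
outer loop
vertex 1.075 -3.819 3.524
vertex 0.815 -3.286 3.228
vertex 0.896 -3.294 3.885
endloop
endfacet
facet normal 0.372 0.235 0.898
outer loop
vertex 0.762 -3.906 4.101
vertex 0.896 -3.294 3.885
vertex 0.309 -3.426 4.163
endloop
endfacet
facet normal 0.051 -0.823 0.565
outer loop
vertex 0.598 -4.276 3.577
vertex 0.762 -3.906 4.101
vertex 0.125 -4.034 3.972
endloop
endfacet
facet normal -0.092 -0.810 -0.579
outer loop
vertex 0.631 -3.894 3.037
vertex 0.598 -4.276 3.577
vertex 0.044 -4.026 3.315
endloop
endfacet
facet normal 0.142 0.257 -0.956
outer loop
vertex 0.815 -3.286 3.228
vertex 0.631 -3.894 3.037
vertex 0.178 -3.414 3.099
endloop
endfacet
facet normal 0.427 0.903 -0.042
outer loop
vertex 0.896 -3.294 3.885
vertex 0.815 -3.286 3.228
vertex 0.342 -3.044 3.623
endloop
endfacet
facet normal -0.547 -0.827 -0.127
outer loop
vertex -1.663 -1.267 2.286
vertex -2.843 -0.468 2.168
vertex -1.491 -1.193 1.06
endloop
endfacet
facet normal 0.825 -0.559 0.082
outer loop
vertex -0.577 0.188 1.272
vertex -1.663 -1.267 2.286
vertex -1.491 -1.193 1.06
endloop
endfacet
facet normal -0.547 -0.827 -0.127
outer loop
vertex -1.491 -1.193 1.06
vertex -2.843 -0.468 2.168
vertex -2.671 -0.394 0.943
endloop
endfacet
facet normal 0.139 0.060 -0.989
outer loop
vertex -2.671 -0.394 0.943
vertex -0.577 0.188 1.272
vertex -1.491 -1.193 1.06
endloop
endfacet
facet normal -0.139 -0.060 0.988
outer loop
vertex -1.663 -1.267 2.286
vertex -1.929 0.913 2.38
vertex -2.843 -0.468 2.168
endloop
endfacet
facet normal 0.825 -0.559 0.082
outer loop
vertex -0.749 0.114 2.497
vertex -1.663 -1.267 2.286
vertex -0.577 0.188 1.272
endloop
endfacet
facet normal -0.138 -0.060 0.989
outer loop
vertex -0.749 0.114 2.497
vertex -1.929 0.913 2.38
vertex -1.663 -1.267 2.286
endloop
endfacet
facet normal -0.825 0.559 -0.082
outer loop
vertex -2.843 -0.468 2.168
vertex -1.929 0.913 2.38
vertex -2.671 -0.394 0.943
endloop
endfacet
facet normal 0.139 0.059 -0.989
outer loop
vertex -1.757 0.987 1.154
vertex -0.577 0.188 1.272
vertex -2.671 -0.394 0.943
endloop
endfacet
facet normal -0.825 0.559 -0.082
outer loop
vertex -2.671 -0.394 0.943
vertex -1.929 0.913 2.38
vertex -1.757 0.987 1.154
endloop
endfacet
facet normal 0.547 0.827 0.127
outer loop
vertex -1.757 0.987 1.154
vertex -0.749 0.114 2.497
vertex -0.577 0.188 1.272
endloop
endfacet
facet normal 0.548 0.827 0.127
outer loop
vertex -1.929 0.913 2.38
vertex -0.749 0.114 2.497
vertex -1.757 0.987 1.154
endloop
endfacet

endsolid


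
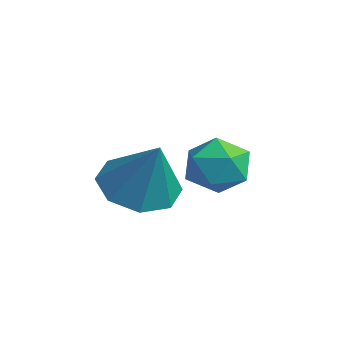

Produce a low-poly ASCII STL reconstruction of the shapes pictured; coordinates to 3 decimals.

solid 
facet normal -0.537 -0.060 -0.842
outer loop
vertex -0.884 -2.406 0.571
vertex -1.633 -2.831 1.079
vertex -1.378 -1.892 0.849
endloop
endfacet
facet normal 0.734 0.677 0.054
outer loop
vertex -0.884 -2.406 0.571
vertex -1.378 -1.892 0.849
vertex -0.727 -2.729 2.501
endloop
endfacet
facet normal -0.536 -0.061 -0.842
outer loop
vertex -1.378 -1.892 0.849
vertex -1.633 -2.831 1.079
vertex -2.022 -1.928 1.262
endloop
endfacet
facet normal 0.194 0.904 0.381
outer loop
vertex -1.378 -1.892 0.849
vertex -2.022 -1.928 1.262
vertex -0.727 -2.729 2.501
endloop
endfacet
facet normal -0.536 -0.060 -0.842
outer loop
vertex -2.022 -1.928 1.262
vertex -1.633 -2.831 1.079
vertex -2.438 -2.493 1.567
endloop
endfacet
facet normal -0.309 0.618 0.723
outer loop
vertex -2.022 -1.928 1.262
vertex -2.438 -2.493 1.567
vertex -0.727 -2.729 2.501
endloop
endfacet
facet normal -0.536 -0.061 -0.842
outer loop
vertex -2.438 -2.493 1.567
vertex -1.633 -2.831 1.079
vertex -2.383 -3.256 1.587
endloop
endfacet
facet normal -0.480 -0.012 0.877
outer loop
vertex -2.438 -2.493 1.567
vertex -2.383 -3.256 1.587
vertex -0.727 -2.729 2.501
endloop
endfacet
facet normal -0.536 -0.060 -0.842
outer loop
vertex -2.383 -3.256 1.587
vertex -1.633 -2.831 1.079
vertex -1.889 -3.77 1.309
endloop
endfacet
facet normal -0.219 -0.619 0.754
outer loop
vertex -2.383 -3.256 1.587
vertex -1.889 -3.77 1.309
vertex -0.727 -2.729 2.501
endloop
endfacet
facet normal -0.536 -0.060 -0.842
outer loop
vertex -1.889 -3.77 1.309
vertex -1.633 -2.831 1.079
vertex -1.245 -3.734 0.896
endloop
endfacet
facet normal 0.321 -0.846 0.426
outer loop
vertex -1.889 -3.77 1.309
vertex -1.245 -3.734 0.896
vertex -0.727 -2.729 2.501
endloop
endfacet
facet normal -0.537 -0.060 -0.841
outer loop
vertex -1.245 -3.734 0.896
vertex -1.633 -2.831 1.079
vertex -0.829 -3.169 0.59
endloop
endfacet
facet normal 0.824 -0.560 0.085
outer loop
vertex -1.245 -3.734 0.896
vertex -0.829 -3.169 0.59
vertex -0.727 -2.729 2.501
endloop
endfacet
facet normal -0.537 -0.060 -0.842
outer loop
vertex -0.829 -3.169 0.59
vertex -1.633 -2.831 1.079
vertex -0.884 -2.406 0.571
endloop
endfacet
facet normal 0.995 0.070 -0.069
outer loop
vertex -0.829 -3.169 0.59
vertex -0.884 -2.406 0.571
vertex -0.727 -2.729 2.501
endloop
endfacet
facet normal -0.288 0.949 0.126
outer loop
vertex -2.078 -0.055 0.777
vertex -2.557 -0.292 1.467
vertex -1.724 -0.054 1.575
endloop
endfacet
facet normal 0.365 0.917 -0.163
outer loop
vertex -2.078 -0.055 0.777
vertex -1.724 -0.054 1.575
vertex -1.268 -0.356 0.896
endloop
endfacet
facet normal 0.318 0.549 -0.773
outer loop
vertex -2.078 -0.055 0.777
vertex -1.268 -0.356 0.896
vertex -1.818 -0.781 0.368
endloop
endfacet
facet normal -0.364 0.355 -0.861
outer loop
vertex -2.078 -0.055 0.777
vertex -1.818 -0.781 0.368
vertex -2.615 -0.741 0.721
endloop
endfacet
facet normal -0.738 0.602 -0.305
outer loop
vertex -2.078 -0.055 0.777
vertex -2.615 -0.741 0.721
vertex -2.557 -0.292 1.467
endloop
endfacet
facet normal 0.785 0.551 0.282
outer loop
vertex -1.268 -0.356 0.896
vertex -1.724 -0.054 1.575
vertex -1.245 -0.779 1.659
endloop
endfacet
facet normal -0.270 0.604 0.750
outer loop
vertex -1.724 -0.054 1.575
vertex -2.557 -0.292 1.467
vertex -2.042 -0.739 2.012
endloop
endfacet
facet normal -0.998 0.041 0.053
outer loop
vertex -2.557 -0.292 1.467
vertex -2.615 -0.741 0.721
vertex -2.592 -1.164 1.484
endloop
endfacet
facet normal -0.393 -0.358 -0.847
outer loop
vertex -2.615 -0.741 0.721
vertex -1.818 -0.781 0.368
vertex -2.136 -1.466 0.805
endloop
endfacet
facet normal 0.709 -0.042 -0.704
outer loop
vertex -1.818 -0.781 0.368
vertex -1.268 -0.356 0.896
vertex -1.303 -1.228 0.913
endloop
endfacet
facet normal 0.364 -0.355 0.861
outer loop
vertex -1.782 -1.465 1.603
vertex -1.245 -0.779 1.659
vertex -2.042 -0.739 2.012
endloop
endfacet
facet normal -0.318 -0.549 0.773
outer loop
vertex -1.782 -1.465 1.603
vertex -2.042 -0.739 2.012
vertex -2.592 -1.164 1.484
endloop
endfacet
facet normal -0.365 -0.917 0.163
outer loop
vertex -1.782 -1.465 1.603
vertex -2.592 -1.164 1.484
vertex -2.136 -1.466 0.805
endloop
endfacet
facet normal 0.288 -0.949 -0.126
outer loop
vertex -1.782 -1.465 1.603
vertex -2.136 -1.466 0.805
vertex -1.303 -1.228 0.913
endloop
endfacet
facet normal 0.738 -0.602 0.305
outer loop
vertex -1.782 -1.465 1.603
vertex -1.303 -1.228 0.913
vertex -1.245 -0.779 1.659
endloop
endfacet
facet normal 0.393 0.358 0.847
outer loop
vertex -2.042 -0.739 2.012
vertex -1.245 -0.779 1.659
vertex -1.724 -0.054 1.575
endloop
endfacet
facet normal -0.709 0.042 0.704
outer loop
vertex -2.592 -1.164 1.484
vertex -2.042 -0.739 2.012
vertex -2.557 -0.292 1.467
endloop
endfacet
facet normal -0.785 -0.551 -0.282
outer loop
vertex -2.136 -1.466 0.805
vertex -2.592 -1.164 1.484
vertex -2.615 -0.741 0.721
endloop
endfacet
facet normal 0.270 -0.604 -0.750
outer loop
vertex -1.303 -1.228 0.913
vertex -2.136 -1.466 0.805
vertex -1.818 -0.781 0.368
endloop
endfacet
facet normal 0.998 -0.041 -0.053
outer loop
vertex -1.245 -0.779 1.659
vertex -1.303 -1.228 0.913
vertex -1.268 -0.356 0.896
endloop
endfacet

endsolid


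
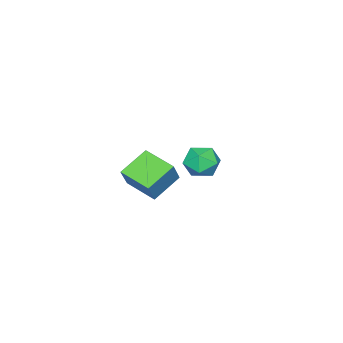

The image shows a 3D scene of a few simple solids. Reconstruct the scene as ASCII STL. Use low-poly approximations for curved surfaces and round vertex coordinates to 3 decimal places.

solid 
facet normal -0.850 0.196 0.489
outer loop
vertex 2.906 -1.438 3.05
vertex 3.075 0.242 2.672
vertex 2.192 -1.628 1.884
endloop
endfacet
facet normal -0.098 -0.971 0.218
outer loop
vertex 3.645 -1.962 1.048
vertex 2.906 -1.438 3.05
vertex 2.192 -1.628 1.884
endloop
endfacet
facet normal -0.850 0.195 0.489
outer loop
vertex 2.192 -1.628 1.884
vertex 3.075 0.242 2.672
vertex 2.361 0.052 1.507
endloop
endfacet
facet normal -0.518 -0.137 -0.845
outer loop
vertex 2.361 0.052 1.507
vertex 3.645 -1.962 1.048
vertex 2.192 -1.628 1.884
endloop
endfacet
facet normal 0.518 0.138 0.844
outer loop
vertex 2.906 -1.438 3.05
vertex 4.528 -0.092 1.836
vertex 3.075 0.242 2.672
endloop
endfacet
facet normal -0.098 -0.971 0.218
outer loop
vertex 4.359 -1.772 2.213
vertex 2.906 -1.438 3.05
vertex 3.645 -1.962 1.048
endloop
endfacet
facet normal 0.518 0.137 0.844
outer loop
vertex 4.359 -1.772 2.213
vertex 4.528 -0.092 1.836
vertex 2.906 -1.438 3.05
endloop
endfacet
facet normal 0.098 0.971 -0.218
outer loop
vertex 3.075 0.242 2.672
vertex 4.528 -0.092 1.836
vertex 2.361 0.052 1.507
endloop
endfacet
facet normal -0.518 -0.138 -0.844
outer loop
vertex 3.814 -0.282 0.67
vertex 3.645 -1.962 1.048
vertex 2.361 0.052 1.507
endloop
endfacet
facet normal 0.098 0.971 -0.218
outer loop
vertex 2.361 0.052 1.507
vertex 4.528 -0.092 1.836
vertex 3.814 -0.282 0.67
endloop
endfacet
facet normal 0.850 -0.196 -0.489
outer loop
vertex 3.814 -0.282 0.67
vertex 4.359 -1.772 2.213
vertex 3.645 -1.962 1.048
endloop
endfacet
facet normal 0.850 -0.195 -0.489
outer loop
vertex 4.528 -0.092 1.836
vertex 4.359 -1.772 2.213
vertex 3.814 -0.282 0.67
endloop
endfacet
facet normal -0.530 0.743 0.408
outer loop
vertex -3.264 -1.551 -0.728
vertex -2.912 -1.822 0.224
vertex -2.379 -1.125 -0.354
endloop
endfacet
facet normal -0.329 0.909 -0.256
outer loop
vertex -3.264 -1.551 -0.728
vertex -2.379 -1.125 -0.354
vertex -2.432 -1.428 -1.36
endloop
endfacet
facet normal -0.589 0.410 -0.696
outer loop
vertex -3.264 -1.551 -0.728
vertex -2.432 -1.428 -1.36
vertex -2.998 -2.314 -1.402
endloop
endfacet
facet normal -0.951 -0.064 -0.303
outer loop
vertex -3.264 -1.551 -0.728
vertex -2.998 -2.314 -1.402
vertex -3.294 -2.557 -0.423
endloop
endfacet
facet normal -0.915 0.142 0.379
outer loop
vertex -3.264 -1.551 -0.728
vertex -3.294 -2.557 -0.423
vertex -2.912 -1.822 0.224
endloop
endfacet
facet normal 0.383 0.879 -0.285
outer loop
vertex -2.432 -1.428 -1.36
vertex -2.379 -1.125 -0.354
vertex -1.566 -1.623 -0.797
endloop
endfacet
facet normal 0.057 0.611 0.790
outer loop
vertex -2.379 -1.125 -0.354
vertex -2.912 -1.822 0.224
vertex -1.862 -1.866 0.182
endloop
endfacet
facet normal -0.564 -0.361 0.743
outer loop
vertex -2.912 -1.822 0.224
vertex -3.294 -2.557 -0.423
vertex -2.428 -2.752 0.14
endloop
endfacet
facet normal -0.622 -0.695 -0.361
outer loop
vertex -3.294 -2.557 -0.423
vertex -2.998 -2.314 -1.402
vertex -2.481 -3.055 -0.866
endloop
endfacet
facet normal -0.037 0.071 -0.997
outer loop
vertex -2.998 -2.314 -1.402
vertex -2.432 -1.428 -1.36
vertex -1.948 -2.358 -1.444
endloop
endfacet
facet normal 0.951 0.064 0.303
outer loop
vertex -1.596 -2.629 -0.492
vertex -1.566 -1.623 -0.797
vertex -1.862 -1.866 0.182
endloop
endfacet
facet normal 0.589 -0.410 0.696
outer loop
vertex -1.596 -2.629 -0.492
vertex -1.862 -1.866 0.182
vertex -2.428 -2.752 0.14
endloop
endfacet
facet normal 0.329 -0.909 0.256
outer loop
vertex -1.596 -2.629 -0.492
vertex -2.428 -2.752 0.14
vertex -2.481 -3.055 -0.866
endloop
endfacet
facet normal 0.530 -0.743 -0.408
outer loop
vertex -1.596 -2.629 -0.492
vertex -2.481 -3.055 -0.866
vertex -1.948 -2.358 -1.444
endloop
endfacet
facet normal 0.915 -0.142 -0.379
outer loop
vertex -1.596 -2.629 -0.492
vertex -1.948 -2.358 -1.444
vertex -1.566 -1.623 -0.797
endloop
endfacet
facet normal 0.622 0.695 0.361
outer loop
vertex -1.862 -1.866 0.182
vertex -1.566 -1.623 -0.797
vertex -2.379 -1.125 -0.354
endloop
endfacet
facet normal 0.037 -0.071 0.997
outer loop
vertex -2.428 -2.752 0.14
vertex -1.862 -1.866 0.182
vertex -2.912 -1.822 0.224
endloop
endfacet
facet normal -0.383 -0.879 0.285
outer loop
vertex -2.481 -3.055 -0.866
vertex -2.428 -2.752 0.14
vertex -3.294 -2.557 -0.423
endloop
endfacet
facet normal -0.057 -0.611 -0.790
outer loop
vertex -1.948 -2.358 -1.444
vertex -2.481 -3.055 -0.866
vertex -2.998 -2.314 -1.402
endloop
endfacet
facet normal 0.564 0.361 -0.743
outer loop
vertex -1.566 -1.623 -0.797
vertex -1.948 -2.358 -1.444
vertex -2.432 -1.428 -1.36
endloop
endfacet

endsolid


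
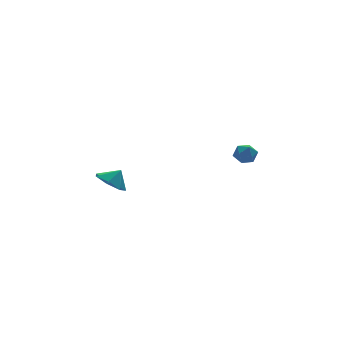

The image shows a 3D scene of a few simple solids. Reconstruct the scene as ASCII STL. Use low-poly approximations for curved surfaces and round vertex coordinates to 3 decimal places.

solid 
facet normal -0.460 -0.180 0.869
outer loop
vertex 3.386 2.316 -1.836
vertex 3.167 1.66 -2.088
vertex 3.809 1.723 -1.735
endloop
endfacet
facet normal 0.107 0.241 0.965
outer loop
vertex 3.386 2.316 -1.836
vertex 3.809 1.723 -1.735
vertex 4.114 2.364 -1.929
endloop
endfacet
facet normal 0.018 0.826 0.563
outer loop
vertex 3.386 2.316 -1.836
vertex 4.114 2.364 -1.929
vertex 3.66 2.697 -2.403
endloop
endfacet
facet normal -0.605 0.765 0.222
outer loop
vertex 3.386 2.316 -1.836
vertex 3.66 2.697 -2.403
vertex 3.075 2.263 -2.501
endloop
endfacet
facet normal -0.901 0.143 0.410
outer loop
vertex 3.386 2.316 -1.836
vertex 3.075 2.263 -2.501
vertex 3.167 1.66 -2.088
endloop
endfacet
facet normal 0.683 -0.106 0.723
outer loop
vertex 4.114 2.364 -1.929
vertex 3.809 1.723 -1.735
vertex 4.345 1.737 -2.239
endloop
endfacet
facet normal -0.235 -0.788 0.569
outer loop
vertex 3.809 1.723 -1.735
vertex 3.167 1.66 -2.088
vertex 3.76 1.303 -2.337
endloop
endfacet
facet normal -0.949 -0.264 -0.174
outer loop
vertex 3.167 1.66 -2.088
vertex 3.075 2.263 -2.501
vertex 3.306 1.636 -2.811
endloop
endfacet
facet normal -0.470 0.741 -0.479
outer loop
vertex 3.075 2.263 -2.501
vertex 3.66 2.697 -2.403
vertex 3.611 2.277 -3.005
endloop
endfacet
facet normal 0.537 0.840 0.075
outer loop
vertex 3.66 2.697 -2.403
vertex 4.114 2.364 -1.929
vertex 4.253 2.34 -2.652
endloop
endfacet
facet normal 0.605 -0.765 -0.222
outer loop
vertex 4.034 1.684 -2.904
vertex 4.345 1.737 -2.239
vertex 3.76 1.303 -2.337
endloop
endfacet
facet normal -0.018 -0.826 -0.563
outer loop
vertex 4.034 1.684 -2.904
vertex 3.76 1.303 -2.337
vertex 3.306 1.636 -2.811
endloop
endfacet
facet normal -0.107 -0.241 -0.965
outer loop
vertex 4.034 1.684 -2.904
vertex 3.306 1.636 -2.811
vertex 3.611 2.277 -3.005
endloop
endfacet
facet normal 0.460 0.180 -0.869
outer loop
vertex 4.034 1.684 -2.904
vertex 3.611 2.277 -3.005
vertex 4.253 2.34 -2.652
endloop
endfacet
facet normal 0.901 -0.143 -0.410
outer loop
vertex 4.034 1.684 -2.904
vertex 4.253 2.34 -2.652
vertex 4.345 1.737 -2.239
endloop
endfacet
facet normal 0.470 -0.741 0.479
outer loop
vertex 3.76 1.303 -2.337
vertex 4.345 1.737 -2.239
vertex 3.809 1.723 -1.735
endloop
endfacet
facet normal -0.537 -0.840 -0.075
outer loop
vertex 3.306 1.636 -2.811
vertex 3.76 1.303 -2.337
vertex 3.167 1.66 -2.088
endloop
endfacet
facet normal -0.683 0.106 -0.723
outer loop
vertex 3.611 2.277 -3.005
vertex 3.306 1.636 -2.811
vertex 3.075 2.263 -2.501
endloop
endfacet
facet normal 0.235 0.788 -0.569
outer loop
vertex 4.253 2.34 -2.652
vertex 3.611 2.277 -3.005
vertex 3.66 2.697 -2.403
endloop
endfacet
facet normal 0.949 0.264 0.174
outer loop
vertex 4.345 1.737 -2.239
vertex 4.253 2.34 -2.652
vertex 4.114 2.364 -1.929
endloop
endfacet
facet normal -0.611 0.011 -0.792
outer loop
vertex -3.151 2.336 -3.901
vertex -3.851 2.815 -3.354
vertex -3.113 3.211 -3.918
endloop
endfacet
facet normal 0.997 -0.042 0.072
outer loop
vertex -3.151 2.336 -3.901
vertex -3.113 3.211 -3.918
vertex -3.229 2.805 -2.546
endloop
endfacet
facet normal -0.610 0.010 -0.792
outer loop
vertex -3.113 3.211 -3.918
vertex -3.851 2.815 -3.354
vertex -3.632 3.789 -3.511
endloop
endfacet
facet normal 0.799 0.555 0.232
outer loop
vertex -3.113 3.211 -3.918
vertex -3.632 3.789 -3.511
vertex -3.229 2.805 -2.546
endloop
endfacet
facet normal -0.611 0.010 -0.792
outer loop
vertex -3.632 3.789 -3.511
vertex -3.851 2.815 -3.354
vertex -4.316 3.633 -2.985
endloop
endfacet
facet normal 0.306 0.728 0.614
outer loop
vertex -3.632 3.789 -3.511
vertex -4.316 3.633 -2.985
vertex -3.229 2.805 -2.546
endloop
endfacet
facet normal -0.611 0.010 -0.792
outer loop
vertex -4.316 3.633 -2.985
vertex -3.851 2.815 -3.354
vertex -4.65 2.862 -2.737
endloop
endfacet
facet normal -0.111 0.348 0.931
outer loop
vertex -4.316 3.633 -2.985
vertex -4.65 2.862 -2.737
vertex -3.229 2.805 -2.546
endloop
endfacet
facet normal -0.611 0.011 -0.792
outer loop
vertex -4.65 2.862 -2.737
vertex -3.851 2.815 -3.354
vertex -4.383 2.055 -2.954
endloop
endfacet
facet normal -0.139 -0.300 0.944
outer loop
vertex -4.65 2.862 -2.737
vertex -4.383 2.055 -2.954
vertex -3.229 2.805 -2.546
endloop
endfacet
facet normal -0.610 0.010 -0.792
outer loop
vertex -4.383 2.055 -2.954
vertex -3.851 2.815 -3.354
vertex -3.716 1.821 -3.471
endloop
endfacet
facet normal 0.244 -0.726 0.643
outer loop
vertex -4.383 2.055 -2.954
vertex -3.716 1.821 -3.471
vertex -3.229 2.805 -2.546
endloop
endfacet
facet normal -0.611 0.010 -0.791
outer loop
vertex -3.716 1.821 -3.471
vertex -3.851 2.815 -3.354
vertex -3.151 2.336 -3.901
endloop
endfacet
facet normal 0.750 -0.610 0.254
outer loop
vertex -3.716 1.821 -3.471
vertex -3.151 2.336 -3.901
vertex -3.229 2.805 -2.546
endloop
endfacet

endsolid


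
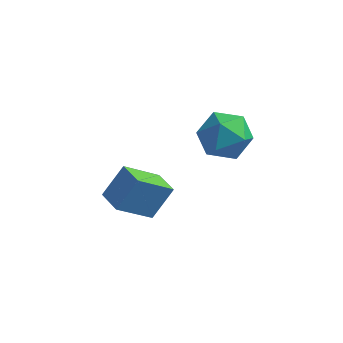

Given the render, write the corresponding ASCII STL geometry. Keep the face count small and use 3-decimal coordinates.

solid 
facet normal -0.071 0.289 0.955
outer loop
vertex 2.864 3.745 0.687
vertex 3.407 2.814 1.009
vertex 3.986 3.748 0.77
endloop
endfacet
facet normal -0.041 0.854 0.519
outer loop
vertex 2.864 3.745 0.687
vertex 3.986 3.748 0.77
vertex 3.485 4.254 -0.101
endloop
endfacet
facet normal -0.586 0.808 0.060
outer loop
vertex 2.864 3.745 0.687
vertex 3.485 4.254 -0.101
vertex 2.596 3.632 -0.4
endloop
endfacet
facet normal -0.953 0.215 0.213
outer loop
vertex 2.864 3.745 0.687
vertex 2.596 3.632 -0.4
vertex 2.548 2.742 0.286
endloop
endfacet
facet normal -0.635 -0.106 0.765
outer loop
vertex 2.864 3.745 0.687
vertex 2.548 2.742 0.286
vertex 3.407 2.814 1.009
endloop
endfacet
facet normal 0.565 0.812 0.146
outer loop
vertex 3.485 4.254 -0.101
vertex 3.986 3.748 0.77
vertex 4.412 3.638 -0.266
endloop
endfacet
facet normal 0.516 -0.102 0.850
outer loop
vertex 3.986 3.748 0.77
vertex 3.407 2.814 1.009
vertex 4.364 2.748 0.42
endloop
endfacet
facet normal -0.395 -0.741 0.543
outer loop
vertex 3.407 2.814 1.009
vertex 2.548 2.742 0.286
vertex 3.475 2.126 0.121
endloop
endfacet
facet normal -0.910 -0.221 -0.351
outer loop
vertex 2.548 2.742 0.286
vertex 2.596 3.632 -0.4
vertex 2.974 2.632 -0.75
endloop
endfacet
facet normal -0.316 0.738 -0.596
outer loop
vertex 2.596 3.632 -0.4
vertex 3.485 4.254 -0.101
vertex 3.553 3.566 -0.989
endloop
endfacet
facet normal 0.953 -0.215 -0.213
outer loop
vertex 4.096 2.635 -0.667
vertex 4.412 3.638 -0.266
vertex 4.364 2.748 0.42
endloop
endfacet
facet normal 0.586 -0.808 -0.060
outer loop
vertex 4.096 2.635 -0.667
vertex 4.364 2.748 0.42
vertex 3.475 2.126 0.121
endloop
endfacet
facet normal 0.041 -0.854 -0.519
outer loop
vertex 4.096 2.635 -0.667
vertex 3.475 2.126 0.121
vertex 2.974 2.632 -0.75
endloop
endfacet
facet normal 0.071 -0.289 -0.955
outer loop
vertex 4.096 2.635 -0.667
vertex 2.974 2.632 -0.75
vertex 3.553 3.566 -0.989
endloop
endfacet
facet normal 0.635 0.106 -0.765
outer loop
vertex 4.096 2.635 -0.667
vertex 3.553 3.566 -0.989
vertex 4.412 3.638 -0.266
endloop
endfacet
facet normal 0.910 0.221 0.351
outer loop
vertex 4.364 2.748 0.42
vertex 4.412 3.638 -0.266
vertex 3.986 3.748 0.77
endloop
endfacet
facet normal 0.316 -0.738 0.596
outer loop
vertex 3.475 2.126 0.121
vertex 4.364 2.748 0.42
vertex 3.407 2.814 1.009
endloop
endfacet
facet normal -0.565 -0.812 -0.146
outer loop
vertex 2.974 2.632 -0.75
vertex 3.475 2.126 0.121
vertex 2.548 2.742 0.286
endloop
endfacet
facet normal -0.516 0.102 -0.850
outer loop
vertex 3.553 3.566 -0.989
vertex 2.974 2.632 -0.75
vertex 2.596 3.632 -0.4
endloop
endfacet
facet normal 0.395 0.741 -0.543
outer loop
vertex 4.412 3.638 -0.266
vertex 3.553 3.566 -0.989
vertex 3.485 4.254 -0.101
endloop
endfacet
facet normal -0.562 -0.537 0.630
outer loop
vertex 0.53 2.106 -2.644
vertex -0.308 2.857 -2.752
vertex -0.032 1.31 -3.824
endloop
endfacet
facet normal 0.741 -0.665 0.095
outer loop
vertex 1.008 2.303 -4.988
vertex 0.53 2.106 -2.644
vertex -0.032 1.31 -3.824
endloop
endfacet
facet normal -0.561 -0.537 0.630
outer loop
vertex -0.032 1.31 -3.824
vertex -0.308 2.857 -2.752
vertex -0.87 2.061 -3.931
endloop
endfacet
facet normal -0.367 -0.520 -0.771
outer loop
vertex -0.87 2.061 -3.931
vertex 1.008 2.303 -4.988
vertex -0.032 1.31 -3.824
endloop
endfacet
facet normal 0.367 0.520 0.771
outer loop
vertex 0.53 2.106 -2.644
vertex 0.732 3.85 -3.916
vertex -0.308 2.857 -2.752
endloop
endfacet
facet normal 0.741 -0.664 0.095
outer loop
vertex 1.57 3.099 -3.809
vertex 0.53 2.106 -2.644
vertex 1.008 2.303 -4.988
endloop
endfacet
facet normal 0.367 0.520 0.771
outer loop
vertex 1.57 3.099 -3.809
vertex 0.732 3.85 -3.916
vertex 0.53 2.106 -2.644
endloop
endfacet
facet normal -0.741 0.665 -0.095
outer loop
vertex -0.308 2.857 -2.752
vertex 0.732 3.85 -3.916
vertex -0.87 2.061 -3.931
endloop
endfacet
facet normal -0.367 -0.520 -0.771
outer loop
vertex 0.17 3.054 -5.096
vertex 1.008 2.303 -4.988
vertex -0.87 2.061 -3.931
endloop
endfacet
facet normal -0.741 0.665 -0.095
outer loop
vertex -0.87 2.061 -3.931
vertex 0.732 3.85 -3.916
vertex 0.17 3.054 -5.096
endloop
endfacet
facet normal 0.562 0.536 -0.630
outer loop
vertex 0.17 3.054 -5.096
vertex 1.57 3.099 -3.809
vertex 1.008 2.303 -4.988
endloop
endfacet
facet normal 0.562 0.537 -0.630
outer loop
vertex 0.732 3.85 -3.916
vertex 1.57 3.099 -3.809
vertex 0.17 3.054 -5.096
endloop
endfacet

endsolid


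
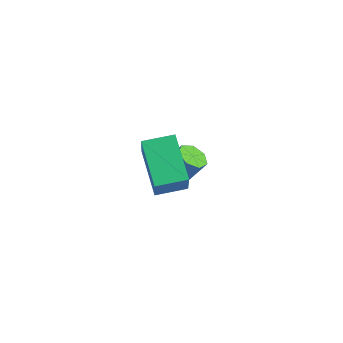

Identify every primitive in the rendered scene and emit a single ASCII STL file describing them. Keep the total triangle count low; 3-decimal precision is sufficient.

solid 
facet normal -0.750 0.170 0.640
outer loop
vertex -1.389 -4.482 2.103
vertex -1.019 -3.47 2.267
vertex -2.548 -3.808 0.565
endloop
endfacet
facet normal -0.340 -0.928 -0.151
outer loop
vertex -1.221 -4.11 -0.567
vertex -1.389 -4.482 2.103
vertex -2.548 -3.808 0.565
endloop
endfacet
facet normal -0.750 0.170 0.640
outer loop
vertex -2.548 -3.808 0.565
vertex -1.019 -3.47 2.267
vertex -2.178 -2.796 0.729
endloop
endfacet
facet normal -0.568 0.330 -0.754
outer loop
vertex -2.178 -2.796 0.729
vertex -1.221 -4.11 -0.567
vertex -2.548 -3.808 0.565
endloop
endfacet
facet normal 0.568 -0.330 0.754
outer loop
vertex -1.389 -4.482 2.103
vertex 0.308 -3.772 1.135
vertex -1.019 -3.47 2.267
endloop
endfacet
facet normal -0.340 -0.928 -0.151
outer loop
vertex -0.062 -4.784 0.971
vertex -1.389 -4.482 2.103
vertex -1.221 -4.11 -0.567
endloop
endfacet
facet normal 0.568 -0.330 0.754
outer loop
vertex -0.062 -4.784 0.971
vertex 0.308 -3.772 1.135
vertex -1.389 -4.482 2.103
endloop
endfacet
facet normal 0.340 0.928 0.151
outer loop
vertex -1.019 -3.47 2.267
vertex 0.308 -3.772 1.135
vertex -2.178 -2.796 0.729
endloop
endfacet
facet normal -0.568 0.330 -0.754
outer loop
vertex -0.851 -3.098 -0.403
vertex -1.221 -4.11 -0.567
vertex -2.178 -2.796 0.729
endloop
endfacet
facet normal 0.340 0.928 0.151
outer loop
vertex -2.178 -2.796 0.729
vertex 0.308 -3.772 1.135
vertex -0.851 -3.098 -0.403
endloop
endfacet
facet normal 0.750 -0.170 -0.640
outer loop
vertex -0.851 -3.098 -0.403
vertex -0.062 -4.784 0.971
vertex -1.221 -4.11 -0.567
endloop
endfacet
facet normal 0.750 -0.170 -0.640
outer loop
vertex 0.308 -3.772 1.135
vertex -0.062 -4.784 0.971
vertex -0.851 -3.098 -0.403
endloop
endfacet
facet normal -0.378 -0.403 -0.834
outer loop
vertex -3.744 -1.896 -3.049
vertex -4.29 -1.81 -2.843
vertex -3.958 -1.447 -3.169
endloop
endfacet
facet normal 0.826 0.260 -0.499
outer loop
vertex -3.744 -1.896 -3.049
vertex -3.958 -1.447 -3.169
vertex -3.144 -1.257 -1.723
endloop
endfacet
facet normal 0.826 0.260 -0.499
outer loop
vertex -3.144 -1.257 -1.723
vertex -3.958 -1.447 -3.169
vertex -3.358 -0.807 -1.843
endloop
endfacet
facet normal 0.379 0.402 0.834
outer loop
vertex -3.144 -1.257 -1.723
vertex -3.358 -0.807 -1.843
vertex -3.69 -1.17 -1.517
endloop
endfacet
facet normal -0.379 -0.402 -0.834
outer loop
vertex -3.958 -1.447 -3.169
vertex -4.29 -1.81 -2.843
vertex -4.422 -1.271 -3.043
endloop
endfacet
facet normal 0.188 0.849 -0.495
outer loop
vertex -3.958 -1.447 -3.169
vertex -4.422 -1.271 -3.043
vertex -3.358 -0.807 -1.843
endloop
endfacet
facet normal 0.188 0.849 -0.495
outer loop
vertex -3.358 -0.807 -1.843
vertex -4.422 -1.271 -3.043
vertex -3.822 -0.631 -1.717
endloop
endfacet
facet normal 0.379 0.402 0.834
outer loop
vertex -3.358 -0.807 -1.843
vertex -3.822 -0.631 -1.717
vertex -3.69 -1.17 -1.517
endloop
endfacet
facet normal -0.377 -0.402 -0.834
outer loop
vertex -4.422 -1.271 -3.043
vertex -4.29 -1.81 -2.843
vertex -4.787 -1.501 -2.767
endloop
endfacet
facet normal -0.591 0.798 -0.117
outer loop
vertex -4.422 -1.271 -3.043
vertex -4.787 -1.501 -2.767
vertex -3.822 -0.631 -1.717
endloop
endfacet
facet normal -0.592 0.797 -0.116
outer loop
vertex -3.822 -0.631 -1.717
vertex -4.787 -1.501 -2.767
vertex -4.186 -0.861 -1.441
endloop
endfacet
facet normal 0.378 0.402 0.834
outer loop
vertex -3.822 -0.631 -1.717
vertex -4.186 -0.861 -1.441
vertex -3.69 -1.17 -1.517
endloop
endfacet
facet normal -0.378 -0.403 -0.834
outer loop
vertex -4.787 -1.501 -2.767
vertex -4.29 -1.81 -2.843
vertex -4.778 -1.963 -2.548
endloop
endfacet
facet normal -0.926 0.147 0.349
outer loop
vertex -4.787 -1.501 -2.767
vertex -4.778 -1.963 -2.548
vertex -4.186 -0.861 -1.441
endloop
endfacet
facet normal -0.926 0.147 0.349
outer loop
vertex -4.186 -0.861 -1.441
vertex -4.778 -1.963 -2.548
vertex -4.177 -1.324 -1.222
endloop
endfacet
facet normal 0.378 0.402 0.834
outer loop
vertex -4.186 -0.861 -1.441
vertex -4.177 -1.324 -1.222
vertex -3.69 -1.17 -1.517
endloop
endfacet
facet normal -0.378 -0.403 -0.834
outer loop
vertex -4.778 -1.963 -2.548
vertex -4.29 -1.81 -2.843
vertex -4.401 -2.31 -2.551
endloop
endfacet
facet normal -0.562 -0.616 0.552
outer loop
vertex -4.778 -1.963 -2.548
vertex -4.401 -2.31 -2.551
vertex -4.177 -1.324 -1.222
endloop
endfacet
facet normal -0.563 -0.615 0.551
outer loop
vertex -4.177 -1.324 -1.222
vertex -4.401 -2.31 -2.551
vertex -3.801 -1.671 -1.225
endloop
endfacet
facet normal 0.378 0.402 0.834
outer loop
vertex -4.177 -1.324 -1.222
vertex -3.801 -1.671 -1.225
vertex -3.69 -1.17 -1.517
endloop
endfacet
facet normal -0.379 -0.403 -0.833
outer loop
vertex -4.401 -2.31 -2.551
vertex -4.29 -1.81 -2.843
vertex -3.941 -2.281 -2.774
endloop
endfacet
facet normal 0.222 -0.914 0.340
outer loop
vertex -4.401 -2.31 -2.551
vertex -3.941 -2.281 -2.774
vertex -3.801 -1.671 -1.225
endloop
endfacet
facet normal 0.224 -0.914 0.339
outer loop
vertex -3.801 -1.671 -1.225
vertex -3.941 -2.281 -2.774
vertex -3.341 -1.641 -1.448
endloop
endfacet
facet normal 0.378 0.402 0.834
outer loop
vertex -3.801 -1.671 -1.225
vertex -3.341 -1.641 -1.448
vertex -3.69 -1.17 -1.517
endloop
endfacet
facet normal -0.378 -0.402 -0.834
outer loop
vertex -3.941 -2.281 -2.774
vertex -4.29 -1.81 -2.843
vertex -3.744 -1.896 -3.049
endloop
endfacet
facet normal 0.843 -0.523 -0.129
outer loop
vertex -3.941 -2.281 -2.774
vertex -3.744 -1.896 -3.049
vertex -3.341 -1.641 -1.448
endloop
endfacet
facet normal 0.842 -0.524 -0.128
outer loop
vertex -3.341 -1.641 -1.448
vertex -3.744 -1.896 -3.049
vertex -3.144 -1.257 -1.723
endloop
endfacet
facet normal 0.379 0.403 0.833
outer loop
vertex -3.341 -1.641 -1.448
vertex -3.144 -1.257 -1.723
vertex -3.69 -1.17 -1.517
endloop
endfacet

endsolid
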